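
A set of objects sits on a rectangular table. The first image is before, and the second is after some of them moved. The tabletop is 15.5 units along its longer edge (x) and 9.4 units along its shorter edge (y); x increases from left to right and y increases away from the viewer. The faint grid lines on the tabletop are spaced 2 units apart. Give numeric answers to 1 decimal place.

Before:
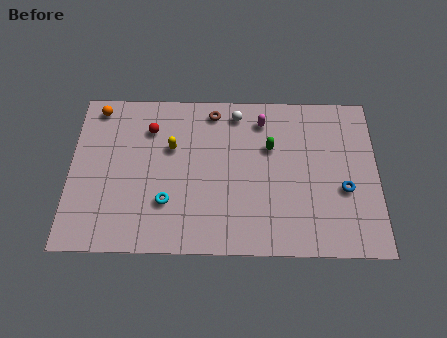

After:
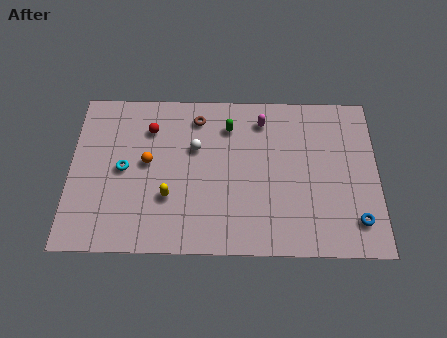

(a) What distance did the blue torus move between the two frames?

1.9

From (13.8, 3.7) to (14.4, 1.9), the blue torus covered √(0.6² + 1.8²) ≈ 1.9 units.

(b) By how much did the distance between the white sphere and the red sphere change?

-2.0

They were about 4.5 units apart before and 2.5 after — 2.0 units closer together.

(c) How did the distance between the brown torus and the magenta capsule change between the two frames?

+0.8

The distance was about 2.5 in the first image and 3.3 in the second, so they moved 0.8 units further apart.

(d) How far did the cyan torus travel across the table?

2.9

The cyan torus was near (4.9, 2.8) before and (2.7, 4.7) after, so it travelled √(2.2² + 1.9²) ≈ 2.9 units.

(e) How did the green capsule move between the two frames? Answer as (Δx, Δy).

(-2.1, 1.2)

The green capsule started near (10.1, 6.1) and ended near (8.0, 7.3).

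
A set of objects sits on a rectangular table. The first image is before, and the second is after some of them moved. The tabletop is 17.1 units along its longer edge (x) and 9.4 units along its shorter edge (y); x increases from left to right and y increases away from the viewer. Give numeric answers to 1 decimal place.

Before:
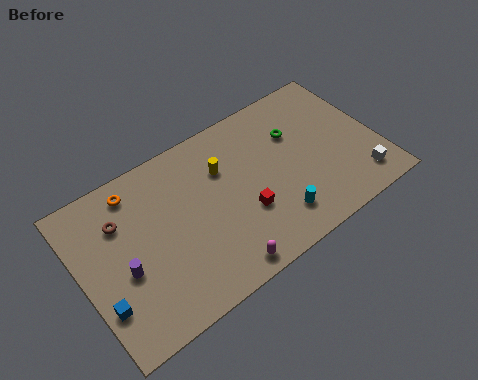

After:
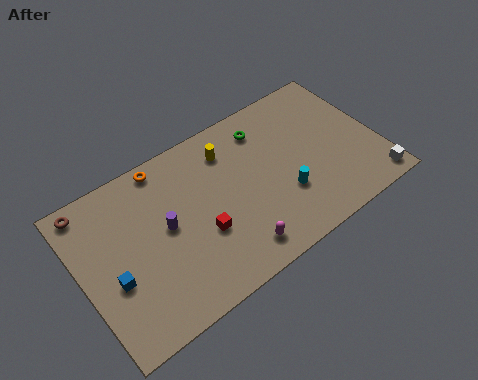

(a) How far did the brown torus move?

2.3

The brown torus moved from about (2.5, 6.7) to (1.0, 8.4), a distance of √(1.5² + 1.7²) ≈ 2.3.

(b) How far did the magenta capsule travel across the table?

1.1

From (7.2, 1.0) to (8.2, 1.5), the magenta capsule covered √(1.0² + 0.5²) ≈ 1.1 units.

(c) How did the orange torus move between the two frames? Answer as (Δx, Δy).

(1.8, 0.5)

From the two frames, the orange torus sits at roughly (3.5, 8.0) before and (5.3, 8.5) after.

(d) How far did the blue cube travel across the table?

1.3

The blue cube was near (0.8, 2.7) before and (1.6, 3.7) after, so it travelled √(0.8² + 1.0²) ≈ 1.3 units.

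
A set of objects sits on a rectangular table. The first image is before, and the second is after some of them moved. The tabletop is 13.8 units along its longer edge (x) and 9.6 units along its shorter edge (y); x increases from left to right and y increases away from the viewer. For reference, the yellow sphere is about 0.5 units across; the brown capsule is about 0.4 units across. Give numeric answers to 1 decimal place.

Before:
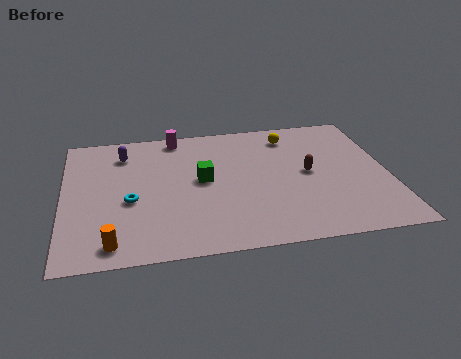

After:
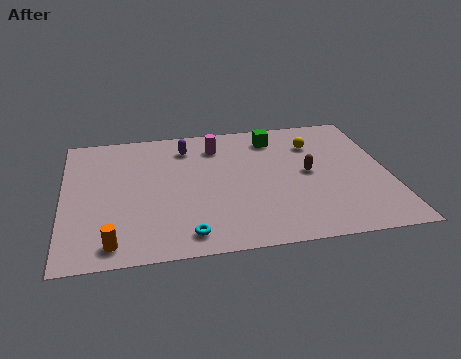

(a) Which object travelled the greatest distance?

the green cube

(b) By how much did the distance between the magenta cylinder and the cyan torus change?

+1.4

Before: roughly 5.1 units apart; after: 6.5. That's 1.4 units further apart.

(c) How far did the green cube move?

4.3

The green cube moved from about (5.9, 5.1) to (9.1, 7.9), a distance of √(3.2² + 2.8²) ≈ 4.3.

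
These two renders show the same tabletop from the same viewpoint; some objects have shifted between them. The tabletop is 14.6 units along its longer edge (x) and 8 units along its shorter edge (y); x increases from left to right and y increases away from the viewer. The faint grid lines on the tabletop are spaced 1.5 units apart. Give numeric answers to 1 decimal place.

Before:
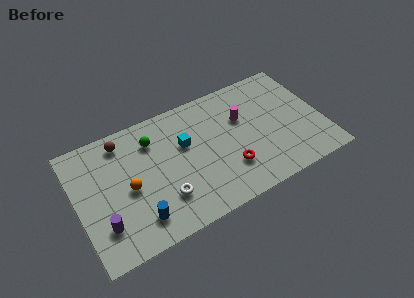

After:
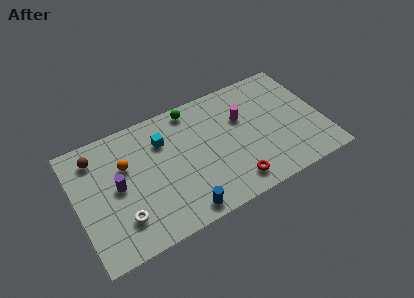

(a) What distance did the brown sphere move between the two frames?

1.6

From (3.0, 6.8) to (1.4, 6.5), the brown sphere covered √(1.6² + 0.3²) ≈ 1.6 units.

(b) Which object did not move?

the magenta cylinder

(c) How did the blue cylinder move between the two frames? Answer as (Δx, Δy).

(2.5, -0.7)

The blue cylinder started near (3.3, 1.6) and ended near (5.8, 0.9).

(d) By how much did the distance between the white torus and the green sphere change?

+3.1

The distance was about 3.9 in the first image and 7.0 in the second, so they moved 3.1 units further apart.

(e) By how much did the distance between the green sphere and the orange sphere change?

+1.7

Before: roughly 2.9 units apart; after: 4.6. That's 1.7 units further apart.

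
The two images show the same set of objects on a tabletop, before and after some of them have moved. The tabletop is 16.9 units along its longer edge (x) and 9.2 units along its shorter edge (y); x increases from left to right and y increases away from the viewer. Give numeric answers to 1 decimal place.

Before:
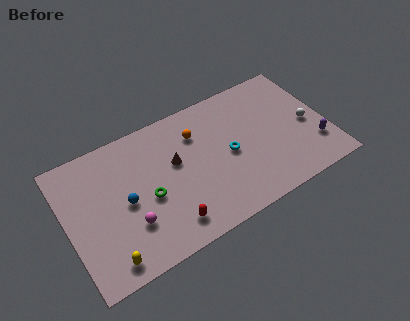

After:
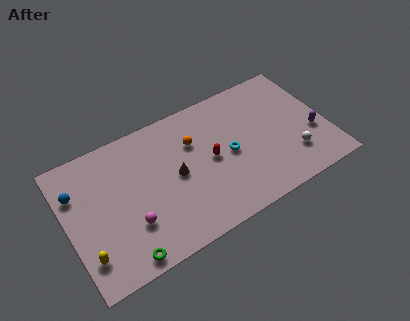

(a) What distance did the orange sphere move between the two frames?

0.6

From (8.7, 6.8) to (8.4, 6.3), the orange sphere covered √(0.3² + 0.5²) ≈ 0.6 units.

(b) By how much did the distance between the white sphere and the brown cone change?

-1.0

The distance was about 8.7 in the first image and 7.7 in the second, so they moved 1.0 units closer together.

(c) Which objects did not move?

the cyan torus and the magenta sphere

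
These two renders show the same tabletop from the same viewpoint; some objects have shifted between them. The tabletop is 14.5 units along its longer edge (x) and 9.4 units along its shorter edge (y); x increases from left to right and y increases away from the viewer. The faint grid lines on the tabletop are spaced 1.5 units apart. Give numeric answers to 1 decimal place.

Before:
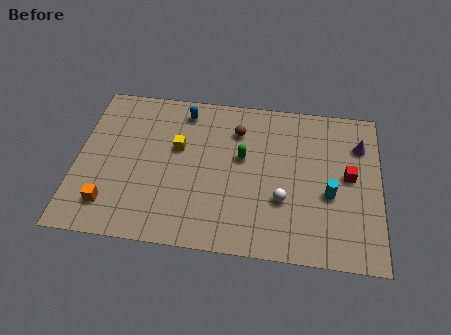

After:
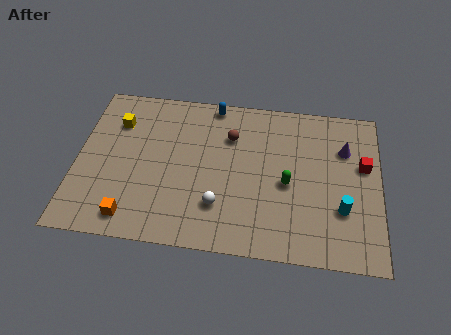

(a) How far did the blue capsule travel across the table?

1.5

From (5.0, 8.0) to (6.4, 8.6), the blue capsule covered √(1.4² + 0.6²) ≈ 1.5 units.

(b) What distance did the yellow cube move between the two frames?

3.2

From (4.8, 5.7) to (1.8, 6.9), the yellow cube covered √(3.0² + 1.2²) ≈ 3.2 units.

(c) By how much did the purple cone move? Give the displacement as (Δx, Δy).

(-0.7, -0.3)

The purple cone was at about (13.5, 6.9) and moved to about (12.8, 6.6).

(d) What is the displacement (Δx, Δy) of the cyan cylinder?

(0.6, -0.8)

From the two frames, the cyan cylinder sits at roughly (12.1, 3.8) before and (12.7, 3.0) after.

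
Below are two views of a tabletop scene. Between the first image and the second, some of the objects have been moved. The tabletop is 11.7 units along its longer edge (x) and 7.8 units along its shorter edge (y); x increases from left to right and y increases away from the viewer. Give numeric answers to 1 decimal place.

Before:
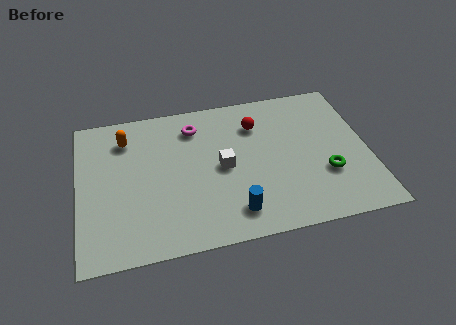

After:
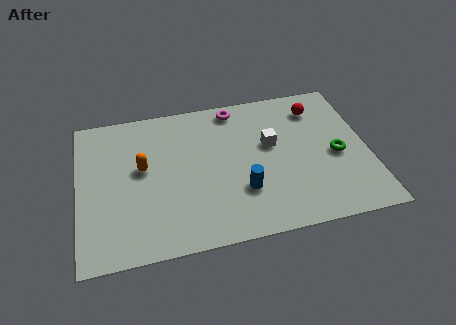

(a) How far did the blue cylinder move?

1.1

The blue cylinder was near (6.1, 1.4) before and (6.5, 2.4) after, so it travelled √(0.4² + 1.0²) ≈ 1.1 units.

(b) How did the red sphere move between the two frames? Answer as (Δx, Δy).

(2.5, 0.4)

The red sphere started near (7.3, 5.8) and ended near (9.8, 6.2).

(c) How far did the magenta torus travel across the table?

1.8

From (4.8, 6.2) to (6.5, 6.9), the magenta torus covered √(1.7² + 0.7²) ≈ 1.8 units.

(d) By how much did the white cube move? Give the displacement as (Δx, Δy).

(2.0, 0.8)

The white cube was at about (5.8, 3.8) and moved to about (7.8, 4.6).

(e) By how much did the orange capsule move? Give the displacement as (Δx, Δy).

(0.6, -1.7)

From the two frames, the orange capsule sits at roughly (2.0, 6.1) before and (2.6, 4.4) after.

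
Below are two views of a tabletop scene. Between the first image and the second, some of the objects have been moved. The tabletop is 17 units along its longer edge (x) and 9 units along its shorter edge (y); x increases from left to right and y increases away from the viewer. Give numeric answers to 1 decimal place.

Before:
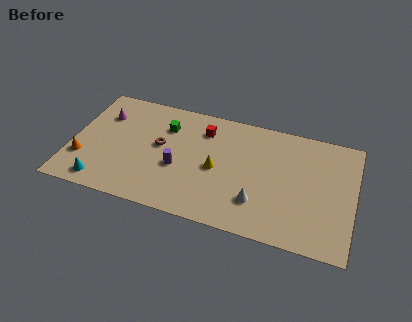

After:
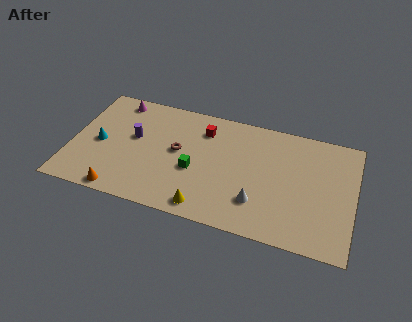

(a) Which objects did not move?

the red cube and the white cone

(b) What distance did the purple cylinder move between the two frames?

3.2

From (6.5, 3.6) to (3.7, 5.2), the purple cylinder covered √(2.8² + 1.6²) ≈ 3.2 units.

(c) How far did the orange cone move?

3.1

The orange cone was near (0.8, 2.7) before and (3.3, 0.8) after, so it travelled √(2.5² + 1.9²) ≈ 3.1 units.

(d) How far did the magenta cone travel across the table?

1.6

The magenta cone moved from about (1.7, 6.5) to (2.4, 7.9), a distance of √(0.7² + 1.4²) ≈ 1.6.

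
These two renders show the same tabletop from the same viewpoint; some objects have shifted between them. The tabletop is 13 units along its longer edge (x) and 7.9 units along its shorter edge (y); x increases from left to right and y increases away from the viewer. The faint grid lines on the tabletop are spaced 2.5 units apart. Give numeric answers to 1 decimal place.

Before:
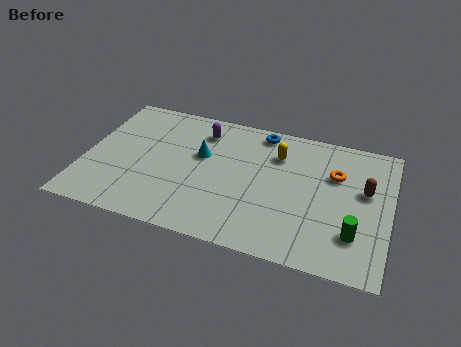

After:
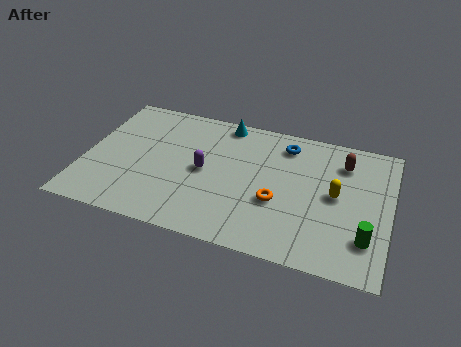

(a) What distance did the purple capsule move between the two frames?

2.4

The purple capsule moved from about (4.8, 6.3) to (5.1, 3.9), a distance of √(0.3² + 2.4²) ≈ 2.4.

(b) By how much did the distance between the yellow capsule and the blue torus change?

+1.9

They were about 1.4 units apart before and 3.3 after — 1.9 units further apart.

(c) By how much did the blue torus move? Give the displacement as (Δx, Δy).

(1.1, -0.5)

The blue torus started near (7.3, 7.0) and ended near (8.4, 6.5).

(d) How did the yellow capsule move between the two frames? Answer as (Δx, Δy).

(2.6, -1.7)

The yellow capsule was at about (8.1, 5.8) and moved to about (10.7, 4.1).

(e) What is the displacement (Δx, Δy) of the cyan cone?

(0.8, 2.3)

The cyan cone started near (4.9, 4.8) and ended near (5.7, 7.1).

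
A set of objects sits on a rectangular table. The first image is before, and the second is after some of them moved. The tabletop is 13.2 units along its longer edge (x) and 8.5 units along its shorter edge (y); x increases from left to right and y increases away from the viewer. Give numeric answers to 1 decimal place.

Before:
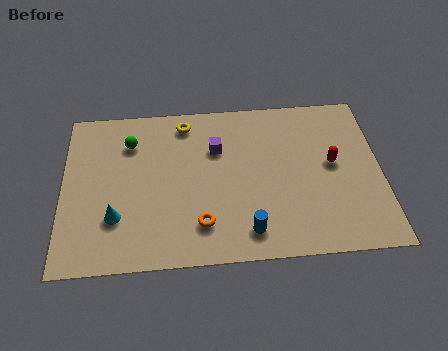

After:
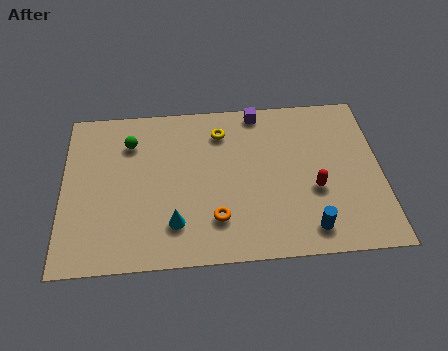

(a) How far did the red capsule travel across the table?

1.5

From (11.2, 4.6) to (10.4, 3.3), the red capsule covered √(0.8² + 1.3²) ≈ 1.5 units.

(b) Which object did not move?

the green sphere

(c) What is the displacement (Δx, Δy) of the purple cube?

(1.8, 1.9)

The purple cube was at about (6.4, 5.8) and moved to about (8.2, 7.7).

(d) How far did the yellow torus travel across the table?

1.6

The yellow torus moved from about (5.1, 7.3) to (6.6, 6.7), a distance of √(1.5² + 0.6²) ≈ 1.6.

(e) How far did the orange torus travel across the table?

0.6

The orange torus was near (5.7, 1.9) before and (6.3, 2.1) after, so it travelled √(0.6² + 0.2²) ≈ 0.6 units.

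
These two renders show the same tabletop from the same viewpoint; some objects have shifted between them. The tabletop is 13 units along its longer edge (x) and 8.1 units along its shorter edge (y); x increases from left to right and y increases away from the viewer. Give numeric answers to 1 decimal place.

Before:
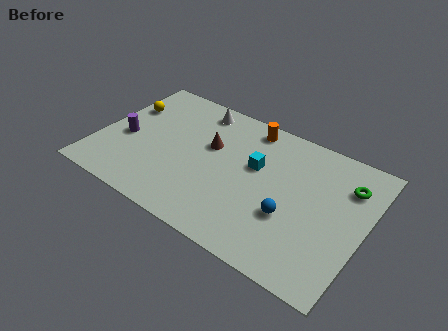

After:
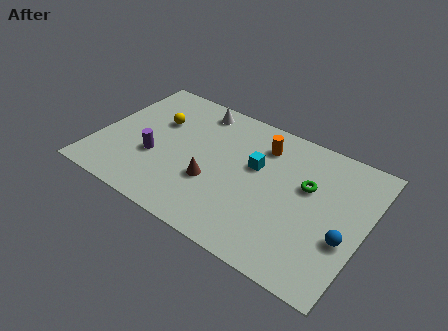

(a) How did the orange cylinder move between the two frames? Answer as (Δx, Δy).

(0.8, -0.8)

The orange cylinder was at about (6.9, 7.1) and moved to about (7.7, 6.3).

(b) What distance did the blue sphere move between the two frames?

2.6

The blue sphere moved from about (9.6, 2.9) to (12.2, 3.0), a distance of √(2.6² + 0.1²) ≈ 2.6.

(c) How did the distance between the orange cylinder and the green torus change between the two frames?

-2.4

They were about 5.1 units apart before and 2.7 after — 2.4 units closer together.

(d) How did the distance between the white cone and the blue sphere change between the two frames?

+2.2

The distance was about 6.7 in the first image and 8.9 in the second, so they moved 2.2 units further apart.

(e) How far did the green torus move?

2.1

The green torus moved from about (11.9, 6.0) to (10.1, 5.0), a distance of √(1.8² + 1.0²) ≈ 2.1.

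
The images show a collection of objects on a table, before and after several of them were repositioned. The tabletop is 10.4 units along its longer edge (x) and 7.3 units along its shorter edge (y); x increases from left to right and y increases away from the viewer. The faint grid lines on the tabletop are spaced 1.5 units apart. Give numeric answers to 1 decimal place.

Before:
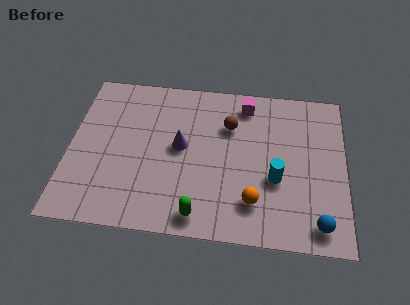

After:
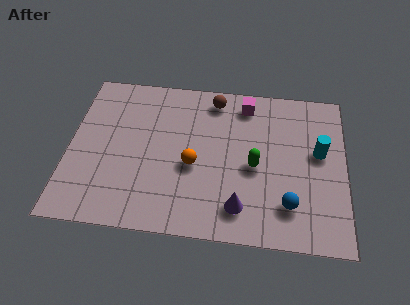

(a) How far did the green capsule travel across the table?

3.1

From (5.0, 0.9) to (7.0, 3.3), the green capsule covered √(2.0² + 2.4²) ≈ 3.1 units.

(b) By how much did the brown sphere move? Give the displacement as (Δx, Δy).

(-0.6, 1.2)

From the two frames, the brown sphere sits at roughly (6.0, 5.1) before and (5.4, 6.3) after.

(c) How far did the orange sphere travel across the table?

2.7

The orange sphere moved from about (7.0, 1.7) to (4.7, 3.1), a distance of √(2.3² + 1.4²) ≈ 2.7.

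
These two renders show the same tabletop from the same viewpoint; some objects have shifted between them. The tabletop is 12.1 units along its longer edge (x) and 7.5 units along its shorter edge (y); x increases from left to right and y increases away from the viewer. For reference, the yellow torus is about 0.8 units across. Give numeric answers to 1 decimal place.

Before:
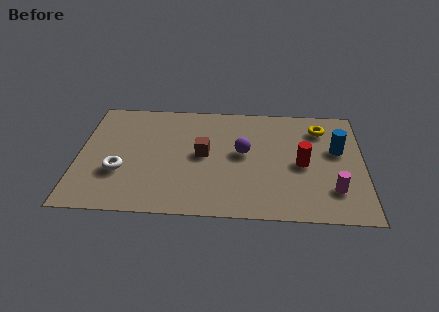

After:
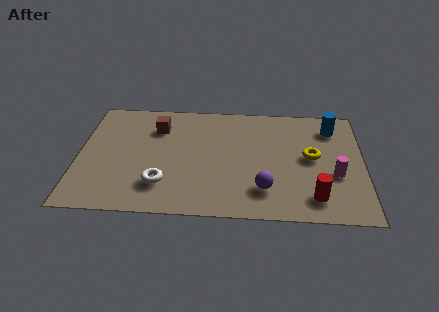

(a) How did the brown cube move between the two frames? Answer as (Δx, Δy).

(-2.0, 1.7)

From the two frames, the brown cube sits at roughly (5.3, 3.9) before and (3.3, 5.6) after.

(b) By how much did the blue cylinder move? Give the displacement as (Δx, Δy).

(-0.2, 1.5)

The blue cylinder was at about (11.0, 4.5) and moved to about (10.8, 6.0).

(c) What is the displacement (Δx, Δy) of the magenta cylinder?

(0.1, 1.0)

The magenta cylinder started near (10.8, 1.9) and ended near (10.9, 2.9).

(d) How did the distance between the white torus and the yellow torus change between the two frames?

-2.5

Before: roughly 9.1 units apart; after: 6.6. That's 2.5 units closer together.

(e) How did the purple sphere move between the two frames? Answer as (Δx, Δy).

(0.9, -2.3)

From the two frames, the purple sphere sits at roughly (7.0, 4.1) before and (7.9, 1.8) after.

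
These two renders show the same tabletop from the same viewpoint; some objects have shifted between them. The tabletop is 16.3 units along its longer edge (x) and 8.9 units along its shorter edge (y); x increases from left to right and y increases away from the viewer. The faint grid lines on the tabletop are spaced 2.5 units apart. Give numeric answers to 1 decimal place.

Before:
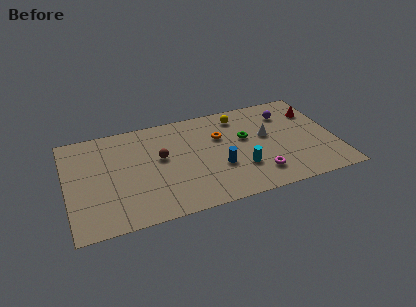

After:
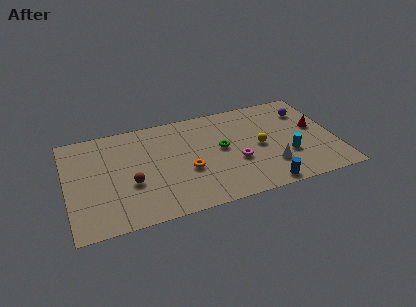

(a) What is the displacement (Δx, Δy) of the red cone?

(-0.1, -1.5)

The red cone started near (15.3, 6.5) and ended near (15.2, 5.0).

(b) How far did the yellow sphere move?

3.3

The yellow sphere moved from about (10.7, 7.4) to (11.7, 4.3), a distance of √(1.0² + 3.1²) ≈ 3.3.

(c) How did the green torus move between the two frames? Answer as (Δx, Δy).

(-1.5, -0.5)

The green torus was at about (10.9, 5.3) and moved to about (9.4, 4.8).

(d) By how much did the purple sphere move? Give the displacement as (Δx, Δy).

(1.2, -0.1)

The purple sphere was at about (13.6, 6.8) and moved to about (14.8, 6.7).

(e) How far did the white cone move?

2.7

From (12.2, 5.1) to (12.2, 2.4), the white cone covered √(0.0² + 2.7²) ≈ 2.7 units.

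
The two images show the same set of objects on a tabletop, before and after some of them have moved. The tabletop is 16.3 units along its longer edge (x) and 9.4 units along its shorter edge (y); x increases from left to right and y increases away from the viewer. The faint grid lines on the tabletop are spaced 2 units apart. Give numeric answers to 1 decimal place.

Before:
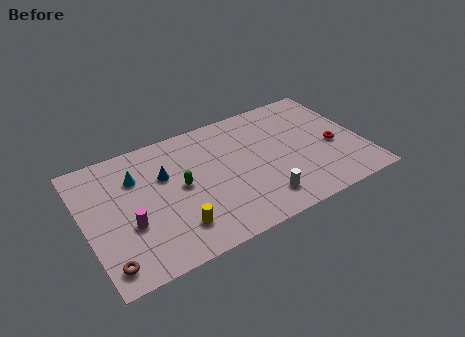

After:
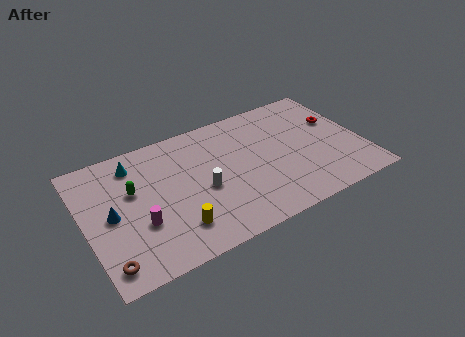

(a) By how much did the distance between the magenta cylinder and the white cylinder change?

-3.8

Before: roughly 7.7 units apart; after: 3.9. That's 3.8 units closer together.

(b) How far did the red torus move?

2.0

From (14.6, 4.0) to (15.1, 5.9), the red torus covered √(0.5² + 1.9²) ≈ 2.0 units.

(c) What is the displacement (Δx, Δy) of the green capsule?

(-2.7, 0.9)

From the two frames, the green capsule sits at roughly (5.6, 4.9) before and (2.9, 5.8) after.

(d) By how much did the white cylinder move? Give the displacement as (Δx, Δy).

(-3.1, 2.3)

From the two frames, the white cylinder sits at roughly (9.9, 1.8) before and (6.8, 4.1) after.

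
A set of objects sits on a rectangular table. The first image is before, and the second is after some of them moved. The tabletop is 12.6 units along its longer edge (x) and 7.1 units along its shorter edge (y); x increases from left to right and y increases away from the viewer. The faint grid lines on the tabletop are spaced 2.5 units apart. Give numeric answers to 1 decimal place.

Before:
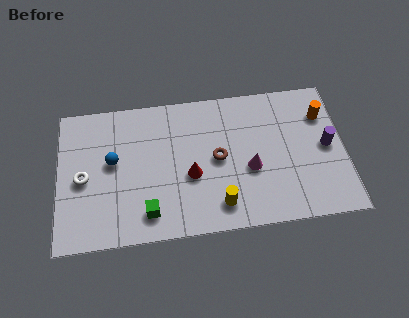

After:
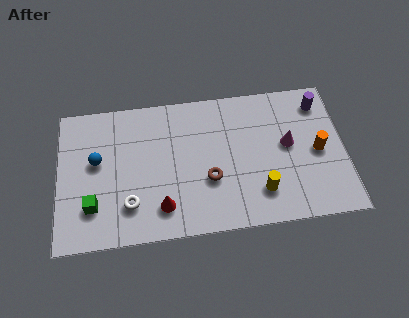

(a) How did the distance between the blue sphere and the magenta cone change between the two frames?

+2.3

They were about 6.1 units apart before and 8.4 after — 2.3 units further apart.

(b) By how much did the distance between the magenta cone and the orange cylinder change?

-2.6

The distance was about 4.0 in the first image and 1.4 in the second, so they moved 2.6 units closer together.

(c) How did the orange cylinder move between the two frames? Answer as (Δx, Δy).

(-0.3, -1.8)

The orange cylinder was at about (11.7, 5.2) and moved to about (11.4, 3.4).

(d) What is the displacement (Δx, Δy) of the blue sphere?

(-0.7, 0.1)

The blue sphere started near (2.4, 4.0) and ended near (1.7, 4.1).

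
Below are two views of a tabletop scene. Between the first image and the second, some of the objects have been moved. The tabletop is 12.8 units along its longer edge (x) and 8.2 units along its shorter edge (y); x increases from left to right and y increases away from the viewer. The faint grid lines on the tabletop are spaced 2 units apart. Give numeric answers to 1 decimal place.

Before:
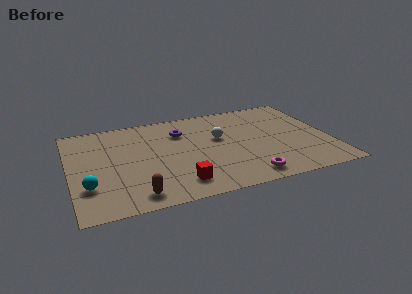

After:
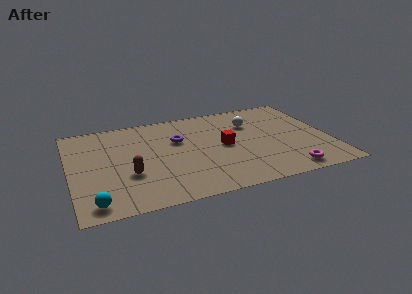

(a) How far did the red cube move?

3.6

The red cube moved from about (5.1, 1.5) to (7.6, 4.1), a distance of √(2.5² + 2.6²) ≈ 3.6.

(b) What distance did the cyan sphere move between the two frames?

1.4

From (0.8, 2.4) to (1.0, 1.0), the cyan sphere covered √(0.2² + 1.4²) ≈ 1.4 units.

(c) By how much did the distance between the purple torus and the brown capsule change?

-2.0

The distance was about 5.5 in the first image and 3.5 in the second, so they moved 2.0 units closer together.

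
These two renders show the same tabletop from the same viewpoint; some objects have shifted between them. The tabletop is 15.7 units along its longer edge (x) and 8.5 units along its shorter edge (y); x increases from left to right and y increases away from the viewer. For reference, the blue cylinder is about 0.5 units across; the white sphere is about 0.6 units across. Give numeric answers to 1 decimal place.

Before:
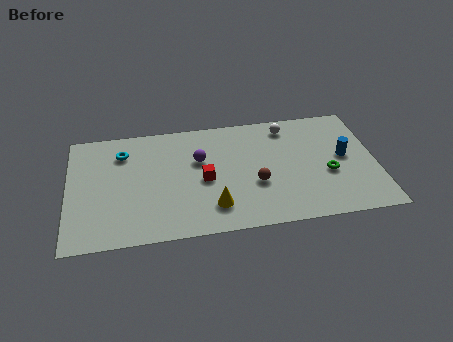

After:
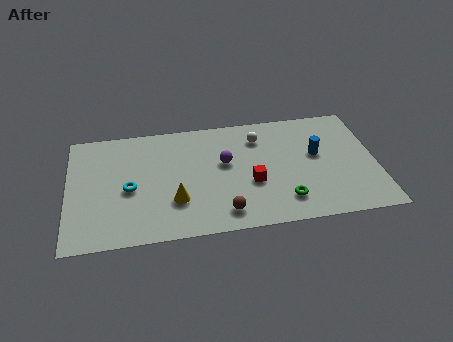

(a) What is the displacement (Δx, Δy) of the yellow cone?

(-1.9, 0.7)

The yellow cone was at about (7.3, 1.9) and moved to about (5.4, 2.6).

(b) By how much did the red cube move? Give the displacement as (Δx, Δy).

(2.4, -0.6)

The red cube started near (6.9, 3.9) and ended near (9.3, 3.3).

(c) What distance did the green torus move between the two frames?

2.8

From (13.2, 3.4) to (10.9, 1.8), the green torus covered √(2.3² + 1.6²) ≈ 2.8 units.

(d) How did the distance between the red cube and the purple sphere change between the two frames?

+0.6

Before: roughly 1.5 units apart; after: 2.1. That's 0.6 units further apart.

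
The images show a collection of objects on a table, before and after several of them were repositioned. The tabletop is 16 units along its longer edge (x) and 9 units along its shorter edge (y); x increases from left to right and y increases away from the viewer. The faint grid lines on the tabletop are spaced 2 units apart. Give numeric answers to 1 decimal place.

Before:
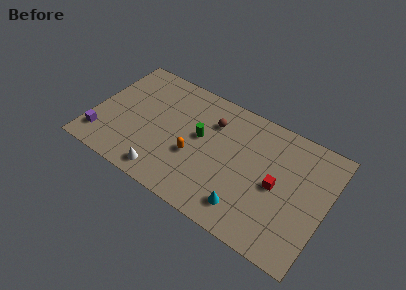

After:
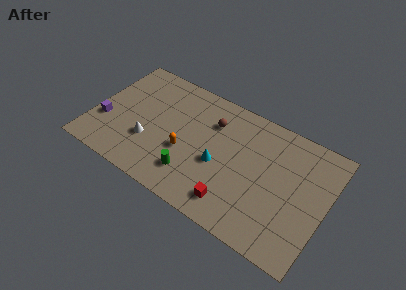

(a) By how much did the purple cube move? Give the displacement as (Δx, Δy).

(0.0, 1.3)

From the two frames, the purple cube sits at roughly (0.9, 1.8) before and (0.9, 3.1) after.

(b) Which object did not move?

the brown sphere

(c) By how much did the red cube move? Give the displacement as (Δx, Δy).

(-2.5, -2.7)

The red cube started near (12.7, 4.3) and ended near (10.2, 1.6).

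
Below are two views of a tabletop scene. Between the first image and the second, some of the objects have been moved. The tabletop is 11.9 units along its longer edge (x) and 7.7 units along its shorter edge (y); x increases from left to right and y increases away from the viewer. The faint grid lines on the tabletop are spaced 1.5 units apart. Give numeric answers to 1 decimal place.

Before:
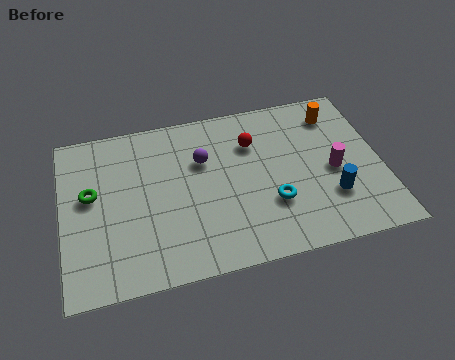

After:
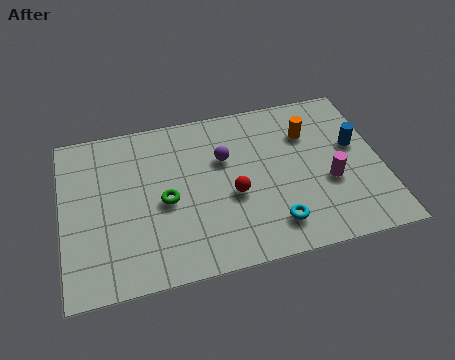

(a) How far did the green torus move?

2.8

The green torus moved from about (1.1, 4.4) to (3.8, 3.5), a distance of √(2.7² + 0.9²) ≈ 2.8.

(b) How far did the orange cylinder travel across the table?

1.3

The orange cylinder was near (10.4, 6.2) before and (9.3, 5.5) after, so it travelled √(1.1² + 0.7²) ≈ 1.3 units.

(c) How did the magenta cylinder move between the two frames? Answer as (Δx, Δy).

(-0.2, -0.5)

The magenta cylinder started near (10.1, 3.5) and ended near (9.9, 3.0).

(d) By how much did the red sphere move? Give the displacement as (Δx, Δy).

(-0.9, -2.3)

From the two frames, the red sphere sits at roughly (7.2, 5.5) before and (6.3, 3.2) after.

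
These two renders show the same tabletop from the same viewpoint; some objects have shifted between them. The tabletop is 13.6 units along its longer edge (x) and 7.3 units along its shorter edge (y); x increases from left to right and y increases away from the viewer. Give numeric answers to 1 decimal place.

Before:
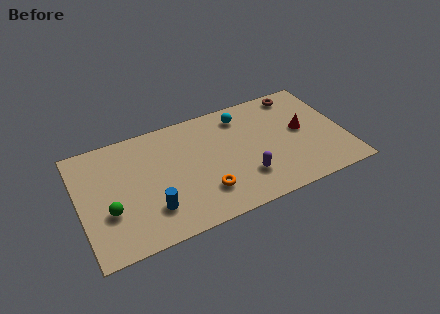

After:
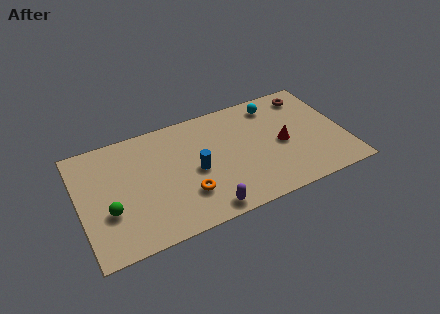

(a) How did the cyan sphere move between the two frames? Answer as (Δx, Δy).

(1.7, 0.1)

From the two frames, the cyan sphere sits at roughly (8.6, 6.0) before and (10.3, 6.1) after.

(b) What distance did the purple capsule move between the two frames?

2.5

From (8.3, 2.0) to (6.1, 0.8), the purple capsule covered √(2.2² + 1.2²) ≈ 2.5 units.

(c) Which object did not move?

the green sphere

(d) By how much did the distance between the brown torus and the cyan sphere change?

-1.2

They were about 3.0 units apart before and 1.8 after — 1.2 units closer together.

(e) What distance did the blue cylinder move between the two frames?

2.8

The blue cylinder moved from about (3.5, 1.9) to (5.9, 3.4), a distance of √(2.4² + 1.5²) ≈ 2.8.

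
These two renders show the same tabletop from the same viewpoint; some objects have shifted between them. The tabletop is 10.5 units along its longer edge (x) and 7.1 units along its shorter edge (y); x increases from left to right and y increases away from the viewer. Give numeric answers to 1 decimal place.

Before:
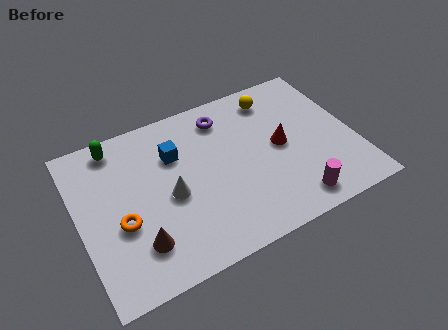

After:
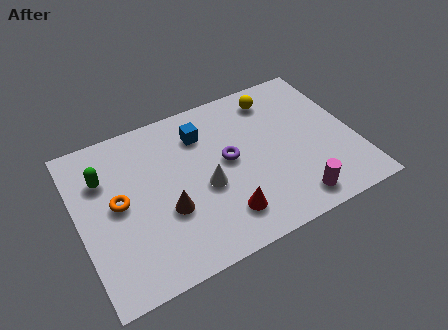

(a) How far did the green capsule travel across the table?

1.3

The green capsule was near (1.7, 6.2) before and (1.1, 5.0) after, so it travelled √(0.6² + 1.2²) ≈ 1.3 units.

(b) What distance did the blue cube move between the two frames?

1.2

The blue cube moved from about (3.8, 4.9) to (4.9, 5.4), a distance of √(1.1² + 0.5²) ≈ 1.2.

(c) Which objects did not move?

the yellow sphere and the magenta cylinder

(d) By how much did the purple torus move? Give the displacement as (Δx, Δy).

(-0.1, -2.0)

From the two frames, the purple torus sits at roughly (5.8, 5.8) before and (5.7, 3.8) after.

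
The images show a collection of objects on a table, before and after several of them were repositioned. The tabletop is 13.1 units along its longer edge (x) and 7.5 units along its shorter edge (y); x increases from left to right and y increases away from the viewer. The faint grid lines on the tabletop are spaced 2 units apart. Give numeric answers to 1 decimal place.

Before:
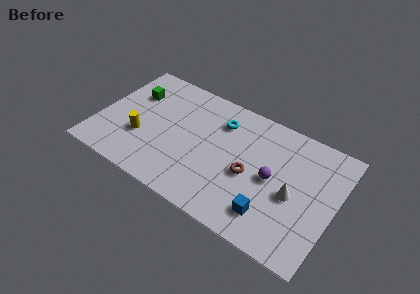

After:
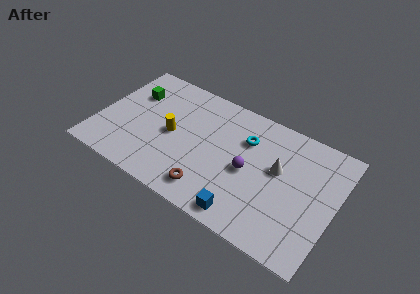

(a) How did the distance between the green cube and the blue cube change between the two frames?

-0.8

Before: roughly 9.0 units apart; after: 8.2. That's 0.8 units closer together.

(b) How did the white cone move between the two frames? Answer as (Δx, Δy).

(-1.0, 1.1)

The white cone was at about (10.9, 3.3) and moved to about (9.9, 4.4).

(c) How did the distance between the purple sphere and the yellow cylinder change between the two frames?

-3.0

They were about 7.3 units apart before and 4.3 after — 3.0 units closer together.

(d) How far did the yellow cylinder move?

1.9

The yellow cylinder was near (2.5, 2.6) before and (4.1, 3.6) after, so it travelled √(1.6² + 1.0²) ≈ 1.9 units.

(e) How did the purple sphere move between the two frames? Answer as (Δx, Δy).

(-1.3, -0.2)

The purple sphere was at about (9.7, 3.7) and moved to about (8.4, 3.5).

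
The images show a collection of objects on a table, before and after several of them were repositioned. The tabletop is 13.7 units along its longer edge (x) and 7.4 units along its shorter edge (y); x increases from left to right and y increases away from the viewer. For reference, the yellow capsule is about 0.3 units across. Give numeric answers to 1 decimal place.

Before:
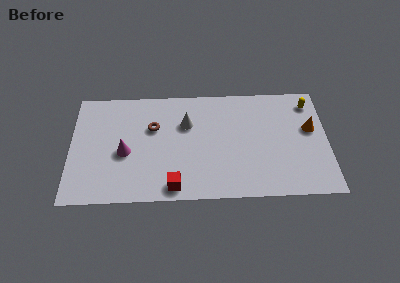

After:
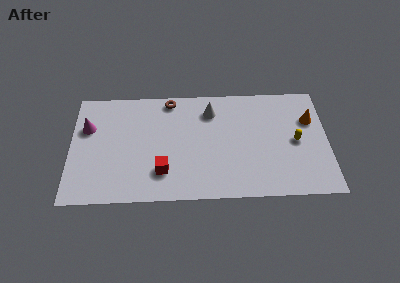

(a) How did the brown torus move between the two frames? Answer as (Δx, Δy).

(0.9, 1.8)

The brown torus started near (4.4, 4.8) and ended near (5.3, 6.6).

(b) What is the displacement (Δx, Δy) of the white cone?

(1.3, 0.8)

From the two frames, the white cone sits at roughly (6.2, 5.0) before and (7.5, 5.8) after.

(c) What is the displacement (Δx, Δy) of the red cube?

(-0.6, 1.0)

From the two frames, the red cube sits at roughly (5.5, 0.9) before and (4.9, 1.9) after.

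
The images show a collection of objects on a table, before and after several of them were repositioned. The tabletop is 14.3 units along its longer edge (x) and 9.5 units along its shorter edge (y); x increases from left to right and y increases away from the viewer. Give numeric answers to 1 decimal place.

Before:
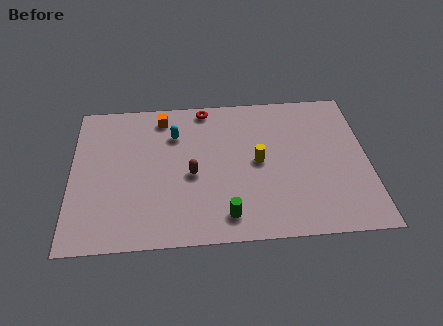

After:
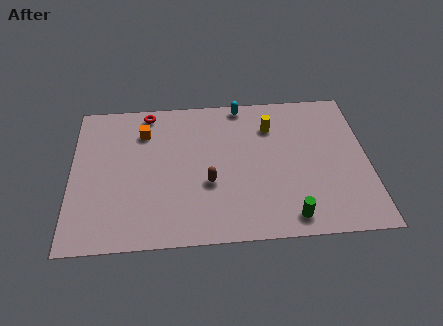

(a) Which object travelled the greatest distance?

the cyan capsule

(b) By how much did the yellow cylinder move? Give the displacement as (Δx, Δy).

(0.7, 2.3)

The yellow cylinder started near (9.0, 4.8) and ended near (9.7, 7.1).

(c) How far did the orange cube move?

1.3

From (4.4, 8.1) to (3.5, 7.2), the orange cube covered √(0.9² + 0.9²) ≈ 1.3 units.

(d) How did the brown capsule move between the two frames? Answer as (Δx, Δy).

(0.8, -0.6)

From the two frames, the brown capsule sits at roughly (5.8, 4.2) before and (6.6, 3.6) after.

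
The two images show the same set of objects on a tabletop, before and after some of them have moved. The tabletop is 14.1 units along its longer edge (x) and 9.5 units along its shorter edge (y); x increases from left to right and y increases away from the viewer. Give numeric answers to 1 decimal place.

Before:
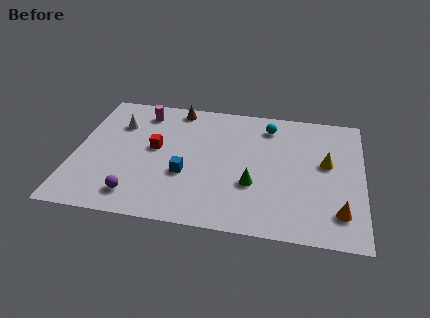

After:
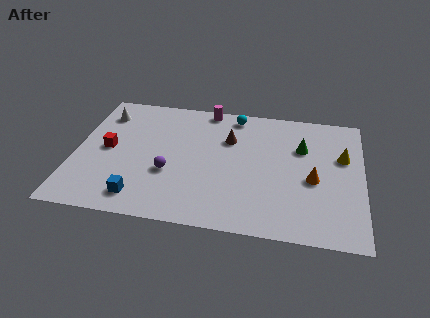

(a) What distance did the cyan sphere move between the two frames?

1.8

The cyan sphere moved from about (9.4, 7.8) to (7.7, 8.4), a distance of √(1.7² + 0.6²) ≈ 1.8.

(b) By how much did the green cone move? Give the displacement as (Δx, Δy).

(2.3, 3.1)

From the two frames, the green cone sits at roughly (8.8, 3.3) before and (11.1, 6.4) after.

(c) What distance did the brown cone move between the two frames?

3.4

The brown cone moved from about (4.8, 8.5) to (7.5, 6.5), a distance of √(2.7² + 2.0²) ≈ 3.4.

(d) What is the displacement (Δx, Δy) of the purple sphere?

(1.5, 1.9)

The purple sphere started near (3.2, 1.6) and ended near (4.7, 3.5).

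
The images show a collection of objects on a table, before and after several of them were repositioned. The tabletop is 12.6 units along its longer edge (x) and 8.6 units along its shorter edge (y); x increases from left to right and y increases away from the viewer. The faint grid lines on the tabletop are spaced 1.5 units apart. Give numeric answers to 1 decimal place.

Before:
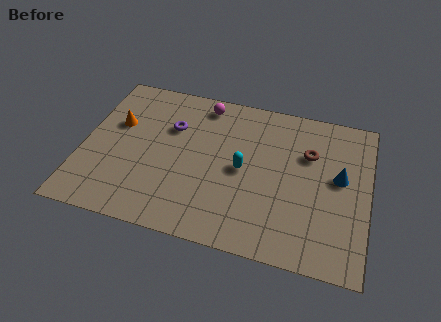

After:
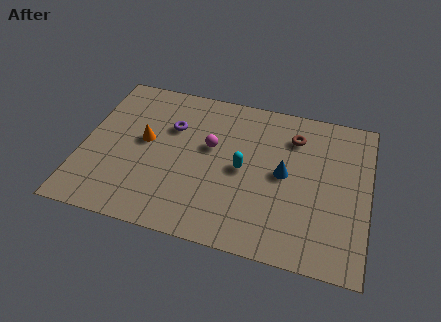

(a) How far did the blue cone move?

2.4

The blue cone moved from about (11.3, 4.8) to (8.9, 4.4), a distance of √(2.4² + 0.4²) ≈ 2.4.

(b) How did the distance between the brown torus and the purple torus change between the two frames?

-0.6

Before: roughly 6.1 units apart; after: 5.5. That's 0.6 units closer together.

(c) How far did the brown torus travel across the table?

1.1

From (9.9, 5.8) to (9.2, 6.6), the brown torus covered √(0.7² + 0.8²) ≈ 1.1 units.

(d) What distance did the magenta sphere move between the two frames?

2.5

The magenta sphere moved from about (5.1, 7.5) to (5.6, 5.1), a distance of √(0.5² + 2.4²) ≈ 2.5.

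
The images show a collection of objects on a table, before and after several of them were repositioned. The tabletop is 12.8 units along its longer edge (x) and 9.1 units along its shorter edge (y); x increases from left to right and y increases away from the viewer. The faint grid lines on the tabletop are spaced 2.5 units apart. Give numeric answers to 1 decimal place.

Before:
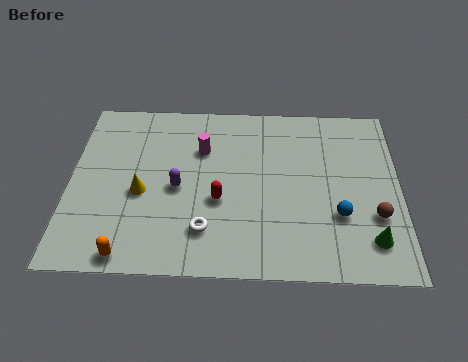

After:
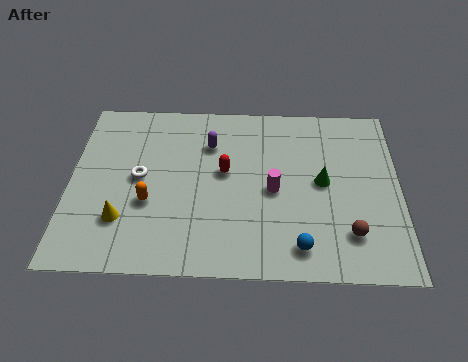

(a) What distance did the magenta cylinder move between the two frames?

3.5

The magenta cylinder was near (5.1, 6.3) before and (7.9, 4.2) after, so it travelled √(2.8² + 2.1²) ≈ 3.5 units.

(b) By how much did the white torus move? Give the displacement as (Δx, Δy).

(-2.6, 2.6)

The white torus started near (5.3, 2.1) and ended near (2.7, 4.7).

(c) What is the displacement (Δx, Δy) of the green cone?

(-1.8, 2.9)

The green cone started near (11.6, 1.8) and ended near (9.8, 4.7).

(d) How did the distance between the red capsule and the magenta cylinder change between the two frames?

-0.7

Before: roughly 2.8 units apart; after: 2.1. That's 0.7 units closer together.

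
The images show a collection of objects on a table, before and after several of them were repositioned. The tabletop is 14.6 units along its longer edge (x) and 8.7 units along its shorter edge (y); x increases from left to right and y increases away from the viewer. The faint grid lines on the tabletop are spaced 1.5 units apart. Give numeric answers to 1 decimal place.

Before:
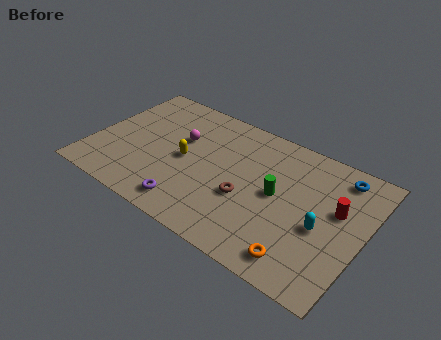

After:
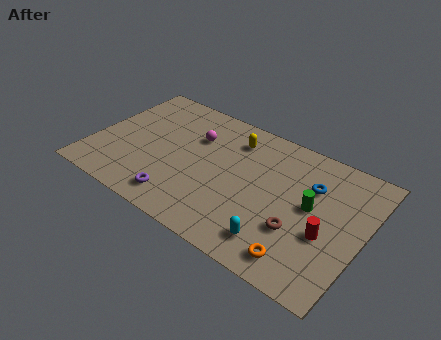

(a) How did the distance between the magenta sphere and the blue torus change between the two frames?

-2.2

Before: roughly 8.6 units apart; after: 6.4. That's 2.2 units closer together.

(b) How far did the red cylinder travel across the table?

1.8

The red cylinder moved from about (13.1, 5.2) to (12.8, 3.4), a distance of √(0.3² + 1.8²) ≈ 1.8.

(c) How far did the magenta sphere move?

0.9

From (4.5, 5.5) to (5.2, 6.0), the magenta sphere covered √(0.7² + 0.5²) ≈ 0.9 units.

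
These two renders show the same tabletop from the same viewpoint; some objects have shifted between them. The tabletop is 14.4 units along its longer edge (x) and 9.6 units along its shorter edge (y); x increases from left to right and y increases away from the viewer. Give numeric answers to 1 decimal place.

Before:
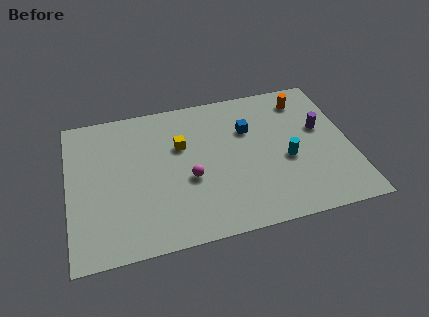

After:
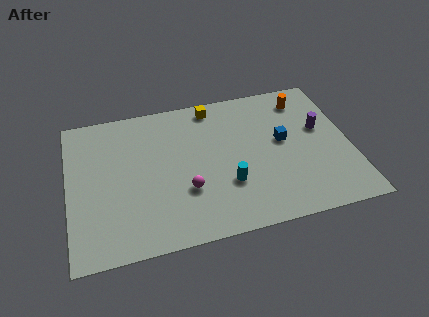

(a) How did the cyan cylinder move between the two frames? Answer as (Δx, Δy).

(-3.1, -0.9)

The cyan cylinder was at about (11.1, 4.0) and moved to about (8.0, 3.1).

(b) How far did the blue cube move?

2.1

From (9.3, 6.5) to (11.0, 5.3), the blue cube covered √(1.7² + 1.2²) ≈ 2.1 units.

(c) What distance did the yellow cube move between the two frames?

2.9

The yellow cube moved from about (5.8, 6.2) to (7.6, 8.5), a distance of √(1.8² + 2.3²) ≈ 2.9.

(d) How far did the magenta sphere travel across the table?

0.7

From (6.1, 3.9) to (5.9, 3.2), the magenta sphere covered √(0.2² + 0.7²) ≈ 0.7 units.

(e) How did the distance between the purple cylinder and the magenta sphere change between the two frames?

+0.4

The distance was about 7.1 in the first image and 7.5 in the second, so they moved 0.4 units further apart.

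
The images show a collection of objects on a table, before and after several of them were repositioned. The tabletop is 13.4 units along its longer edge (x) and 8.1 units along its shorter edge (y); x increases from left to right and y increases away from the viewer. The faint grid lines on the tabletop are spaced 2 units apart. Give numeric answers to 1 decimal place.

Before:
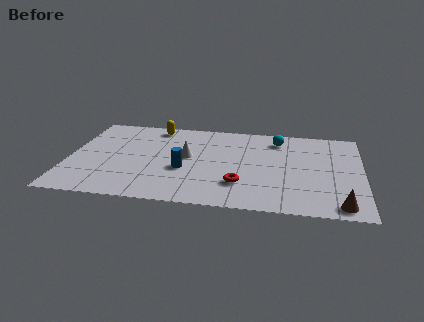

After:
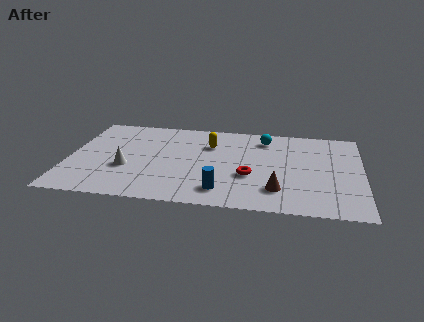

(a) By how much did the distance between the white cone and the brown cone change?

-0.8

The distance was about 7.8 in the first image and 7.0 in the second, so they moved 0.8 units closer together.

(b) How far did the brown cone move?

3.0

The brown cone was near (12.4, 0.9) before and (9.6, 1.9) after, so it travelled √(2.8² + 1.0²) ≈ 3.0 units.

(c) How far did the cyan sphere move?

0.6

The cyan sphere moved from about (9.5, 6.6) to (8.9, 6.6), a distance of √(0.6² + 0.0²) ≈ 0.6.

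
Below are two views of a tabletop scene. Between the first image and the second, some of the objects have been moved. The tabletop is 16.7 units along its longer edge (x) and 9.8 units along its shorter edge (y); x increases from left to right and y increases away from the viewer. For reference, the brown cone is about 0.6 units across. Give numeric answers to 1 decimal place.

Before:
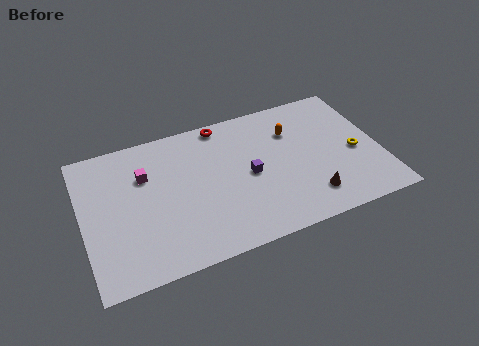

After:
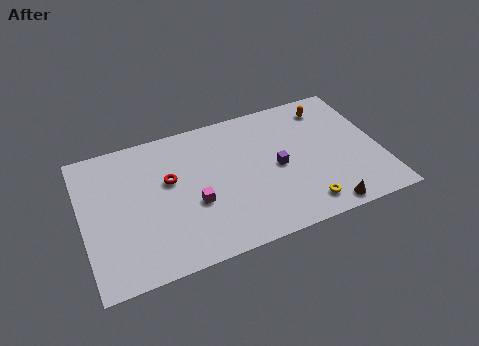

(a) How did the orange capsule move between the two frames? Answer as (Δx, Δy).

(2.2, 1.1)

The orange capsule was at about (12.0, 7.0) and moved to about (14.2, 8.1).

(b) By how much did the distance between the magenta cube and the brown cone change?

-2.4

The distance was about 10.0 in the first image and 7.6 in the second, so they moved 2.4 units closer together.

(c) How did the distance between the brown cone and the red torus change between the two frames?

+1.5

The distance was about 8.1 in the first image and 9.6 in the second, so they moved 1.5 units further apart.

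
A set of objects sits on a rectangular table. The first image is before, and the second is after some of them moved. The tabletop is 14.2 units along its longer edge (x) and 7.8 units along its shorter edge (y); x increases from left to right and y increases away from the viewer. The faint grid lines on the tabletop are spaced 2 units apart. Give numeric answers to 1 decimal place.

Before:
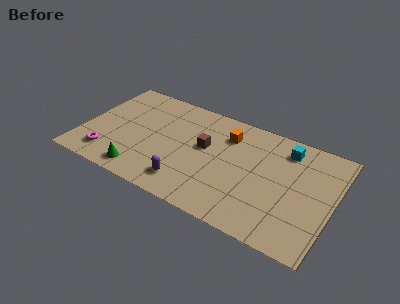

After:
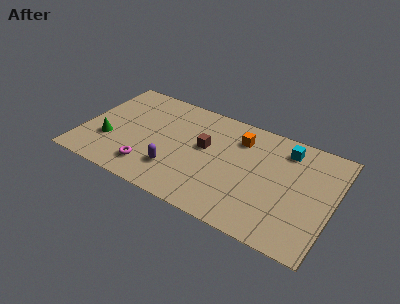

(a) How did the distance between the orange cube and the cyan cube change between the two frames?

-0.7

The distance was about 3.3 in the first image and 2.6 in the second, so they moved 0.7 units closer together.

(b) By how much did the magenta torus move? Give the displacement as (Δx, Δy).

(2.4, 0.1)

The magenta torus was at about (1.7, 1.5) and moved to about (4.1, 1.6).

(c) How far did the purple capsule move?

1.0

The purple capsule moved from about (6.3, 1.5) to (5.5, 2.1), a distance of √(0.8² + 0.6²) ≈ 1.0.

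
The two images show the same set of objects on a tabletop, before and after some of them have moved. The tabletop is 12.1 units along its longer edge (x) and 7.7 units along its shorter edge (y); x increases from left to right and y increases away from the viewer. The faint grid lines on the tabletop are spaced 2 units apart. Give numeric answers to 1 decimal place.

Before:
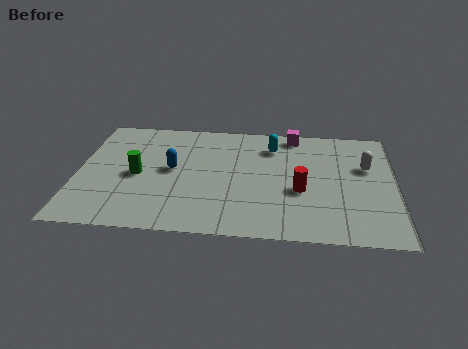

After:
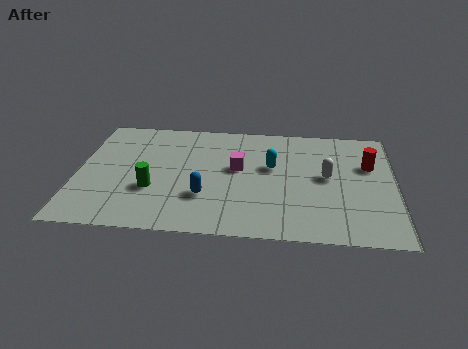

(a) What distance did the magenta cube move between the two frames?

3.3

From (8.2, 6.9) to (6.1, 4.4), the magenta cube covered √(2.1² + 2.5²) ≈ 3.3 units.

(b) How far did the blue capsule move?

2.1

The blue capsule was near (3.6, 4.1) before and (4.9, 2.4) after, so it travelled √(1.3² + 1.7²) ≈ 2.1 units.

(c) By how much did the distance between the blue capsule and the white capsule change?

-2.5

The distance was about 7.4 in the first image and 4.9 in the second, so they moved 2.5 units closer together.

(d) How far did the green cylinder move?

1.1

From (2.3, 3.6) to (2.9, 2.7), the green cylinder covered √(0.6² + 0.9²) ≈ 1.1 units.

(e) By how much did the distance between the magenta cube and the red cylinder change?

+1.2

Before: roughly 3.8 units apart; after: 5.0. That's 1.2 units further apart.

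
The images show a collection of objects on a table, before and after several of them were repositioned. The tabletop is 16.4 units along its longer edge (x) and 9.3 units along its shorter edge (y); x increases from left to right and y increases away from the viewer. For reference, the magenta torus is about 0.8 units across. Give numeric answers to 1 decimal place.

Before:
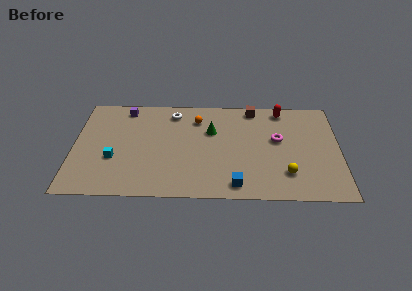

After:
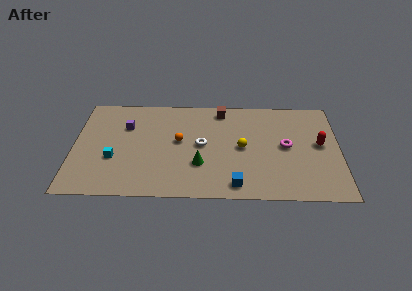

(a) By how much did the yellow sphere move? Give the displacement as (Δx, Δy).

(-2.7, 2.3)

From the two frames, the yellow sphere sits at roughly (13.1, 2.3) before and (10.4, 4.6) after.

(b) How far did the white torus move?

3.5

The white torus was near (6.1, 7.8) before and (7.9, 4.8) after, so it travelled √(1.8² + 3.0²) ≈ 3.5 units.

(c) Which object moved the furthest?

the red capsule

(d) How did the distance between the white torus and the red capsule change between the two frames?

+0.5

They were about 6.8 units apart before and 7.3 after — 0.5 units further apart.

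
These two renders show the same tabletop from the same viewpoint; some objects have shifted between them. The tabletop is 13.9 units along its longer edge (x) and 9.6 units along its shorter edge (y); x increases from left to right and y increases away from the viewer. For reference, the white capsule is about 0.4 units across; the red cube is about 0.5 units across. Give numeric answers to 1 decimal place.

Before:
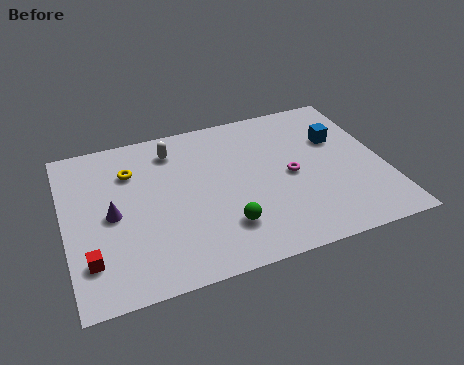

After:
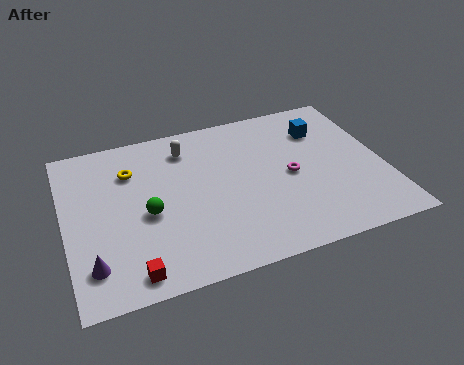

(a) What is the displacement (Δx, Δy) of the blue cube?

(-0.6, 0.8)

The blue cube started near (12.1, 6.3) and ended near (11.5, 7.1).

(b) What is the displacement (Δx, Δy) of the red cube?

(1.7, -1.2)

From the two frames, the red cube sits at roughly (0.9, 2.3) before and (2.6, 1.1) after.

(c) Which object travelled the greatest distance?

the green sphere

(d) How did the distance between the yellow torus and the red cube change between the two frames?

+0.8

They were about 5.1 units apart before and 5.9 after — 0.8 units further apart.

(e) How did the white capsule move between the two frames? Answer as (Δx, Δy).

(0.6, -0.1)

The white capsule was at about (4.9, 7.8) and moved to about (5.5, 7.7).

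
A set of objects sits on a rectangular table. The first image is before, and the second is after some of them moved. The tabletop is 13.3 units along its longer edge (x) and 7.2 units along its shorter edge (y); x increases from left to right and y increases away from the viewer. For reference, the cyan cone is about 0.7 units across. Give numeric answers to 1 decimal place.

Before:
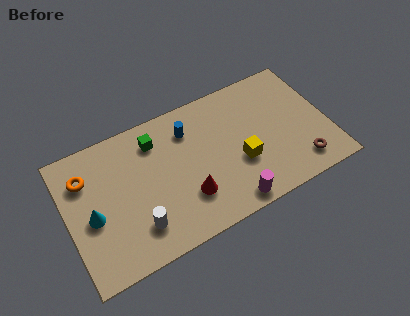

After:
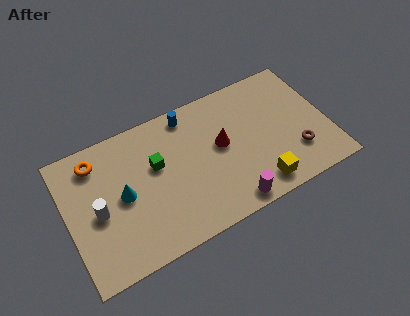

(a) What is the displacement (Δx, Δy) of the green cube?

(-0.1, -1.3)

The green cube started near (4.7, 5.7) and ended near (4.6, 4.4).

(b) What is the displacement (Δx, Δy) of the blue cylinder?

(0.1, 0.8)

The blue cylinder started near (6.4, 5.5) and ended near (6.5, 6.3).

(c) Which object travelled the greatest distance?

the red cone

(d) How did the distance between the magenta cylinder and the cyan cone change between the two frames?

-1.3

The distance was about 7.1 in the first image and 5.8 in the second, so they moved 1.3 units closer together.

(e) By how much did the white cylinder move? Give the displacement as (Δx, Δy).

(-1.8, 1.6)

The white cylinder was at about (3.3, 1.7) and moved to about (1.5, 3.3).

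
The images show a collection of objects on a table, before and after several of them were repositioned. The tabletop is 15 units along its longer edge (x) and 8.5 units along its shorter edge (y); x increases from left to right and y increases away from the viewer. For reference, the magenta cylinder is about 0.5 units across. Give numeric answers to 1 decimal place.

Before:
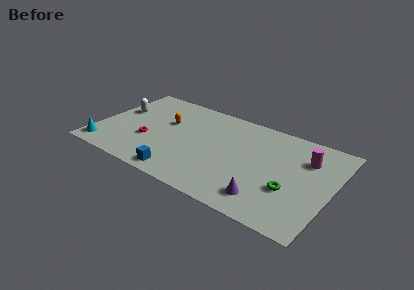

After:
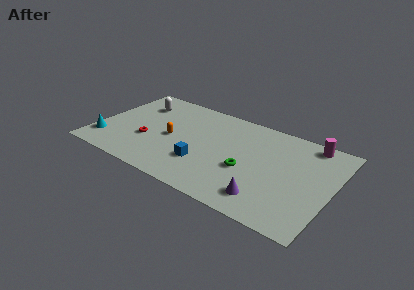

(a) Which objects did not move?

the red torus and the purple cone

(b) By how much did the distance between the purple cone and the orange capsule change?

-1.1

Before: roughly 8.0 units apart; after: 6.9. That's 1.1 units closer together.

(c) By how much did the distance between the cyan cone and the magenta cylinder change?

+0.3

The distance was about 13.3 in the first image and 13.6 in the second, so they moved 0.3 units further apart.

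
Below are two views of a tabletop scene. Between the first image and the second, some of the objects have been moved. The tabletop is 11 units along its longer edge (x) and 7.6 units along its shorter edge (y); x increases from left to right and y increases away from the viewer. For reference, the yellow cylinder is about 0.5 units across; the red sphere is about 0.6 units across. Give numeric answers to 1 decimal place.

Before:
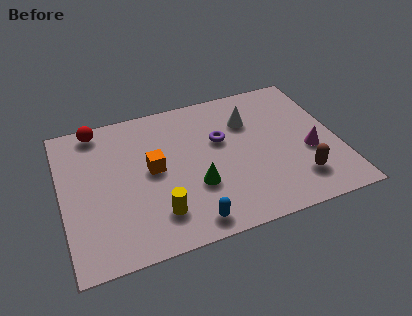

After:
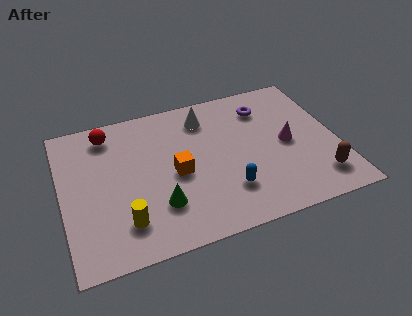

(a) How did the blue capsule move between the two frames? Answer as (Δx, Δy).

(1.6, 1.1)

From the two frames, the blue capsule sits at roughly (4.8, 0.9) before and (6.4, 2.0) after.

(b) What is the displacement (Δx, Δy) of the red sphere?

(0.4, -0.4)

The red sphere was at about (1.6, 6.8) and moved to about (2.0, 6.4).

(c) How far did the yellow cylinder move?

1.3

The yellow cylinder moved from about (3.6, 1.7) to (2.3, 1.7), a distance of √(1.3² + 0.0²) ≈ 1.3.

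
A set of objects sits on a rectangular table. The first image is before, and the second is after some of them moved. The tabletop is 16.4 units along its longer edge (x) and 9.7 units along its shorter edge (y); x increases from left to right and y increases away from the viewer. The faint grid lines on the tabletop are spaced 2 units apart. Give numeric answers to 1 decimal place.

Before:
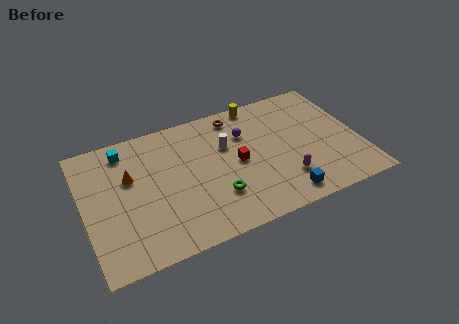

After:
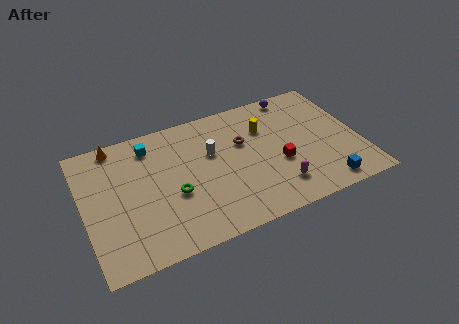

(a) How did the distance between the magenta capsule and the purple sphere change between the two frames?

+2.3

Before: roughly 4.7 units apart; after: 7.0. That's 2.3 units further apart.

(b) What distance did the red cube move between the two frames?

2.6

The red cube moved from about (9.1, 4.8) to (11.5, 3.8), a distance of √(2.4² + 1.0²) ≈ 2.6.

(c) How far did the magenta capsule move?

0.6

From (11.7, 2.5) to (11.2, 2.1), the magenta capsule covered √(0.5² + 0.4²) ≈ 0.6 units.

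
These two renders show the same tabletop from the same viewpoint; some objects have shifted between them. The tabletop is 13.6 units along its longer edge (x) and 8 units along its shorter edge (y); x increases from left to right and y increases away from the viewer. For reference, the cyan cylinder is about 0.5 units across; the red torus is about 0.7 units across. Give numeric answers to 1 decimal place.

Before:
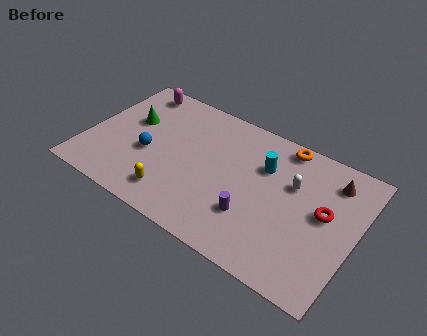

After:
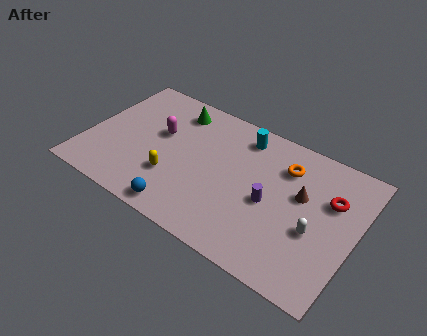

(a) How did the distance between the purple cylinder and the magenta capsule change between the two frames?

-2.3

They were about 8.3 units apart before and 6.0 after — 2.3 units closer together.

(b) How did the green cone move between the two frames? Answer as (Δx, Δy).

(2.0, 1.7)

The green cone was at about (2.0, 4.9) and moved to about (4.0, 6.6).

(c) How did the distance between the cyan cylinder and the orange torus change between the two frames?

+0.6

The distance was about 1.8 in the first image and 2.4 in the second, so they moved 0.6 units further apart.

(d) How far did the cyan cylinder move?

1.8

The cyan cylinder was near (8.8, 5.5) before and (7.5, 6.7) after, so it travelled √(1.3² + 1.2²) ≈ 1.8 units.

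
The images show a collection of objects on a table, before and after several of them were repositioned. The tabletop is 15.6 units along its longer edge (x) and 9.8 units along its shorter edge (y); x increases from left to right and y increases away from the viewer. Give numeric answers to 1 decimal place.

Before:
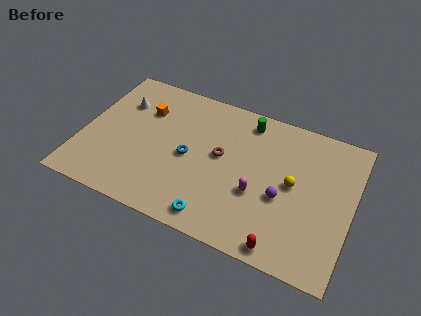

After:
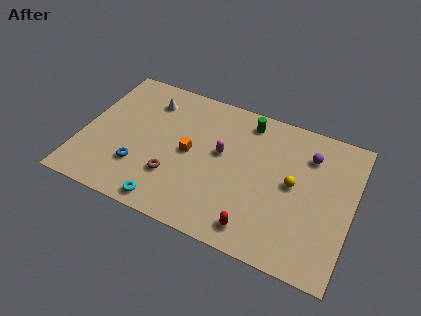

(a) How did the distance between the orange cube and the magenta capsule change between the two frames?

-5.8

The distance was about 7.7 in the first image and 1.9 in the second, so they moved 5.8 units closer together.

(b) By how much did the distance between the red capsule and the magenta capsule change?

+1.6

The distance was about 3.3 in the first image and 4.9 in the second, so they moved 1.6 units further apart.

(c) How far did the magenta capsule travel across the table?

3.0

The magenta capsule was near (10.3, 3.7) before and (8.0, 5.6) after, so it travelled √(2.3² + 1.9²) ≈ 3.0 units.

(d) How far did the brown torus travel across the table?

3.5

The brown torus was near (8.0, 5.4) before and (5.5, 2.9) after, so it travelled √(2.5² + 2.5²) ≈ 3.5 units.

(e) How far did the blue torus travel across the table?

3.2

From (6.2, 4.6) to (3.5, 2.8), the blue torus covered √(2.7² + 1.8²) ≈ 3.2 units.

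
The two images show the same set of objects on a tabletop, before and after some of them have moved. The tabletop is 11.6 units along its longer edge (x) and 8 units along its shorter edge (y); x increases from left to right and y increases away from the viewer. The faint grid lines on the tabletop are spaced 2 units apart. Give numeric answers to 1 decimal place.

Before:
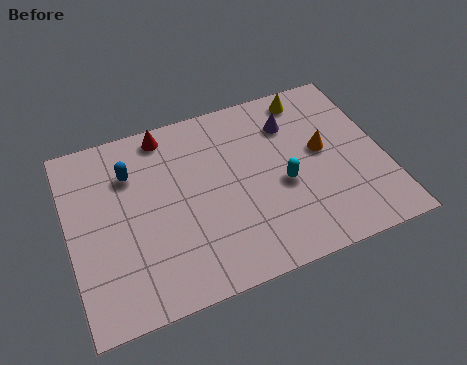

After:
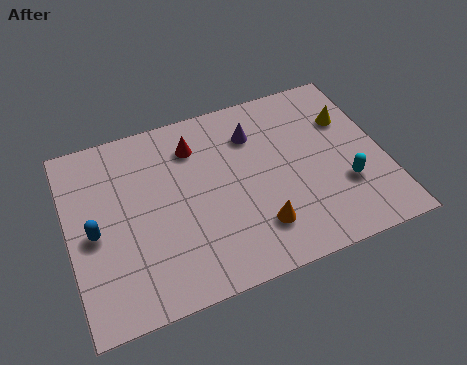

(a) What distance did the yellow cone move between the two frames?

2.0

From (9.2, 7.0) to (10.5, 5.5), the yellow cone covered √(1.3² + 1.5²) ≈ 2.0 units.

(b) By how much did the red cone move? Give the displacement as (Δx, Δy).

(1.0, -0.9)

The red cone started near (3.8, 7.1) and ended near (4.8, 6.2).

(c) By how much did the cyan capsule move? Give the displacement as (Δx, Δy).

(2.2, -0.8)

The cyan capsule started near (7.8, 3.4) and ended near (10.0, 2.6).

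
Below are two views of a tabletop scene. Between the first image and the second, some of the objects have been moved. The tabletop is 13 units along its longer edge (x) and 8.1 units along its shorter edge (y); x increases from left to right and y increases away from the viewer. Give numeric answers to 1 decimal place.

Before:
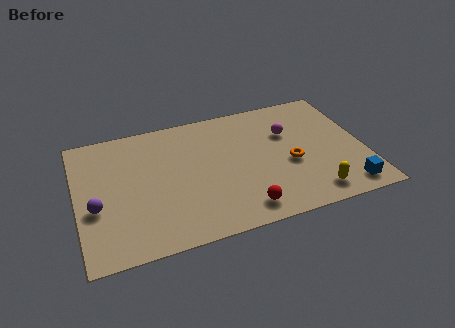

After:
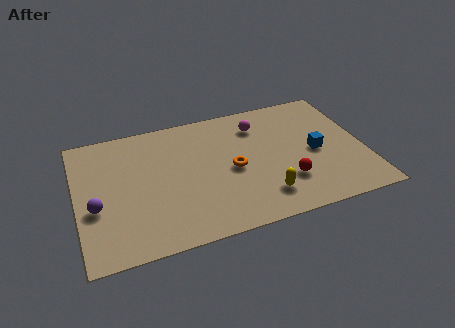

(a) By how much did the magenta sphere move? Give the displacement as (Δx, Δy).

(-1.3, 0.9)

The magenta sphere was at about (9.7, 5.4) and moved to about (8.4, 6.3).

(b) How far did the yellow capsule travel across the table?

2.3

The yellow capsule was near (10.4, 1.2) before and (8.2, 1.7) after, so it travelled √(2.2² + 0.5²) ≈ 2.3 units.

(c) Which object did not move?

the purple sphere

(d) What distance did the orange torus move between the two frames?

2.6

The orange torus moved from about (9.6, 3.4) to (7.0, 3.8), a distance of √(2.6² + 0.4²) ≈ 2.6.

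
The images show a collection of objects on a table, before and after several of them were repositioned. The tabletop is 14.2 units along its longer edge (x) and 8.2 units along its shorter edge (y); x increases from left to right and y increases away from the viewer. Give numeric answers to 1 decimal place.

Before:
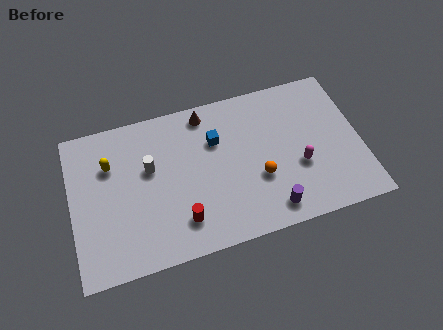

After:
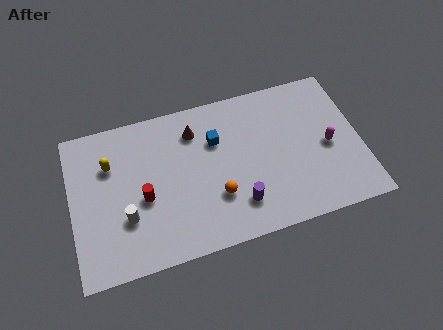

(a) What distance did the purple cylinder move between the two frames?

1.7

The purple cylinder was near (9.5, 1.2) before and (8.0, 1.9) after, so it travelled √(1.5² + 0.7²) ≈ 1.7 units.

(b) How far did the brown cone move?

1.0

The brown cone was near (6.8, 7.2) before and (6.2, 6.4) after, so it travelled √(0.6² + 0.8²) ≈ 1.0 units.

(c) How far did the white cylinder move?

2.6

The white cylinder was near (3.9, 5.0) before and (2.6, 2.7) after, so it travelled √(1.3² + 2.3²) ≈ 2.6 units.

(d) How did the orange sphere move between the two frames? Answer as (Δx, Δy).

(-2.1, -0.4)

From the two frames, the orange sphere sits at roughly (9.1, 3.0) before and (7.0, 2.6) after.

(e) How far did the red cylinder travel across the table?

2.4

The red cylinder was near (5.2, 1.8) before and (3.5, 3.5) after, so it travelled √(1.7² + 1.7²) ≈ 2.4 units.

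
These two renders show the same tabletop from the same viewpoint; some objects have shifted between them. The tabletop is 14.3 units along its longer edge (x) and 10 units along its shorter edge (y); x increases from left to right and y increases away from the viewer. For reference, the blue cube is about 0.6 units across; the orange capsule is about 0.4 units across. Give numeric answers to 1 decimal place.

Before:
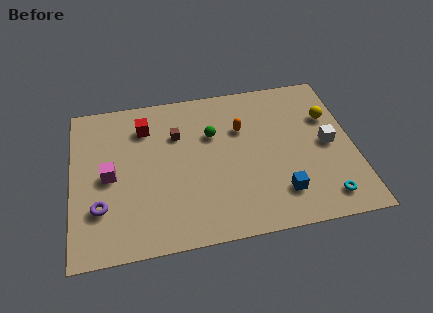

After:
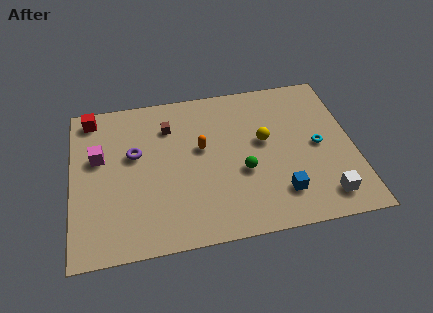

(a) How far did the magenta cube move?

1.4

From (1.9, 4.8) to (1.4, 6.1), the magenta cube covered √(0.5² + 1.3²) ≈ 1.4 units.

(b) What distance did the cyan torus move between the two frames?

3.4

The cyan torus moved from about (12.6, 1.5) to (12.5, 4.9), a distance of √(0.1² + 3.4²) ≈ 3.4.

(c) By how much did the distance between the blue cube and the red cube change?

+2.8

The distance was about 8.6 in the first image and 11.4 in the second, so they moved 2.8 units further apart.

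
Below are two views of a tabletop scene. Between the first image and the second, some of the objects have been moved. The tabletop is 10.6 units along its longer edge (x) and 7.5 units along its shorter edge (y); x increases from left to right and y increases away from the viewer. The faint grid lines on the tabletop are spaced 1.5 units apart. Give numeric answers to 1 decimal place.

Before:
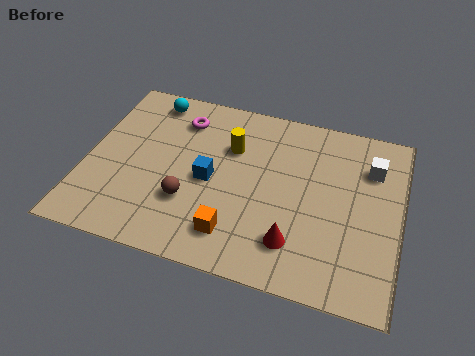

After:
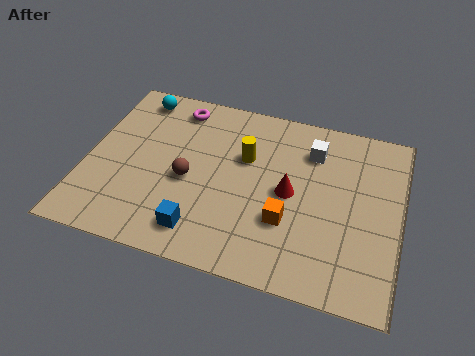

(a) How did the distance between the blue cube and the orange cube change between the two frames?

+0.8

Before: roughly 2.2 units apart; after: 3.0. That's 0.8 units further apart.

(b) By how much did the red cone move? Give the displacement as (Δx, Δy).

(-0.3, 2.0)

The red cone was at about (7.2, 1.7) and moved to about (6.9, 3.7).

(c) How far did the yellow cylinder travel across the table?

0.6

The yellow cylinder was near (4.8, 5.1) before and (5.3, 4.8) after, so it travelled √(0.5² + 0.3²) ≈ 0.6 units.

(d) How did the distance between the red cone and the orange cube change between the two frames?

-0.8

Before: roughly 2.0 units apart; after: 1.2. That's 0.8 units closer together.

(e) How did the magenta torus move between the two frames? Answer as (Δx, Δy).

(-0.2, 0.5)

The magenta torus started near (3.0, 5.9) and ended near (2.8, 6.4).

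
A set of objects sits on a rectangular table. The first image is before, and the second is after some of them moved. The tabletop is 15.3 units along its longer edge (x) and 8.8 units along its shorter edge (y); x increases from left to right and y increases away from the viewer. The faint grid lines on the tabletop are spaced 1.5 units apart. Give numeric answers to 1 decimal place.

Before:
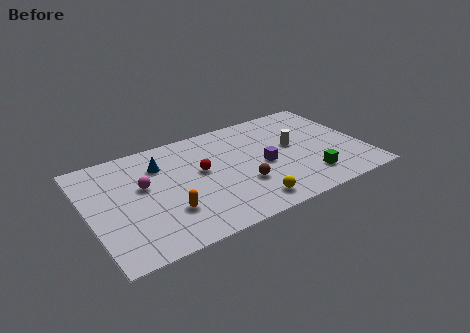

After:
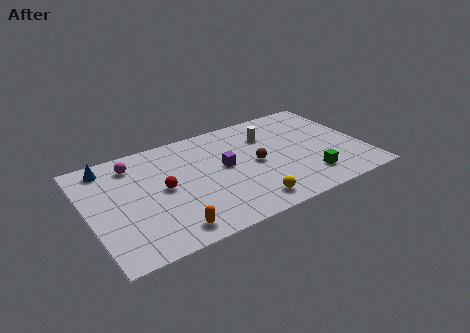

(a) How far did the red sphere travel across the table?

2.3

The red sphere was near (6.3, 5.0) before and (4.1, 4.5) after, so it travelled √(2.2² + 0.5²) ≈ 2.3 units.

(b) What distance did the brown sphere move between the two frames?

1.7

The brown sphere moved from about (8.3, 2.9) to (9.3, 4.3), a distance of √(1.0² + 1.4²) ≈ 1.7.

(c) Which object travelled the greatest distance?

the blue cone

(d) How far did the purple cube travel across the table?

2.2

The purple cube was near (9.7, 4.0) before and (7.6, 4.8) after, so it travelled √(2.1² + 0.8²) ≈ 2.2 units.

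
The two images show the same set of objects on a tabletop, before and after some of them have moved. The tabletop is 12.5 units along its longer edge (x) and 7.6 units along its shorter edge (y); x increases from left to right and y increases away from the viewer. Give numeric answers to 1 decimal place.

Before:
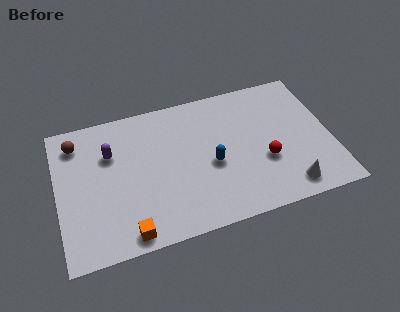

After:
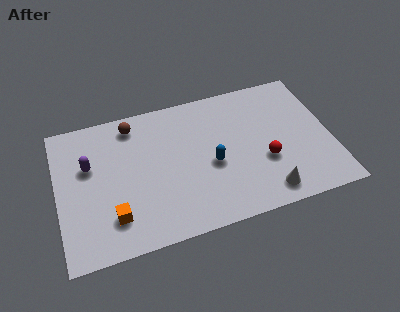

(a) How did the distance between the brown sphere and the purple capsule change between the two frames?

+0.9

They were about 1.8 units apart before and 2.7 after — 0.9 units further apart.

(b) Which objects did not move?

the blue capsule and the red sphere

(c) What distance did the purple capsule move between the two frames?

1.1

The purple capsule moved from about (2.5, 5.2) to (1.5, 4.8), a distance of √(1.0² + 0.4²) ≈ 1.1.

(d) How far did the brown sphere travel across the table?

2.6

The brown sphere moved from about (1.0, 6.2) to (3.6, 6.5), a distance of √(2.6² + 0.3²) ≈ 2.6.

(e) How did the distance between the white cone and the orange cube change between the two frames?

-0.4

The distance was about 7.3 in the first image and 6.9 in the second, so they moved 0.4 units closer together.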